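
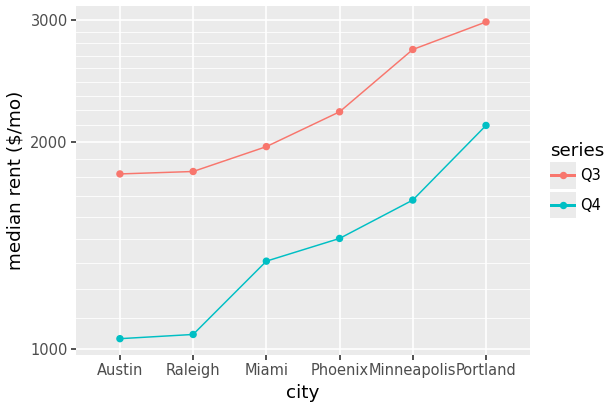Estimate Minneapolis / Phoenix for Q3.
Minneapolis ≈ 2800, Phoenix ≈ 2200; 2800/2200 ≈ 1.27.

≈ 1.27×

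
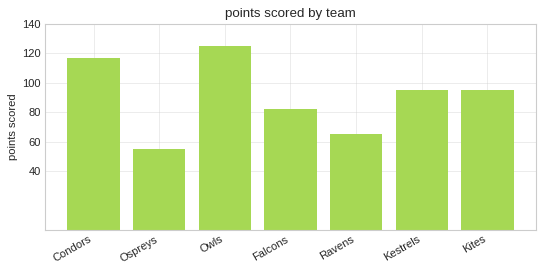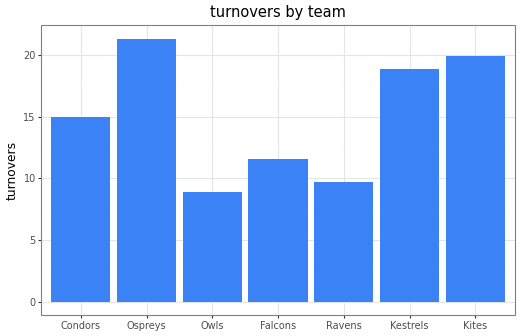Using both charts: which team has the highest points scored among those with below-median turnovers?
Owls

Chart 2 median turnovers ≈ 14; below-median teams: Owls, Falcons, Ravens. Among those, Owls has the highest points scored (≈ 120).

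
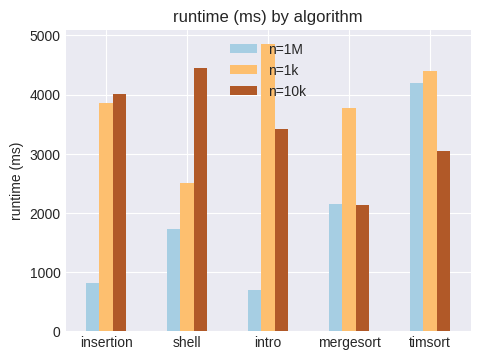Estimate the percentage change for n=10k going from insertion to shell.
≈ +12.5%

insertion ≈ 4000, shell ≈ 4500; (4500 − 4000) / 4000 ≈ +12.5%.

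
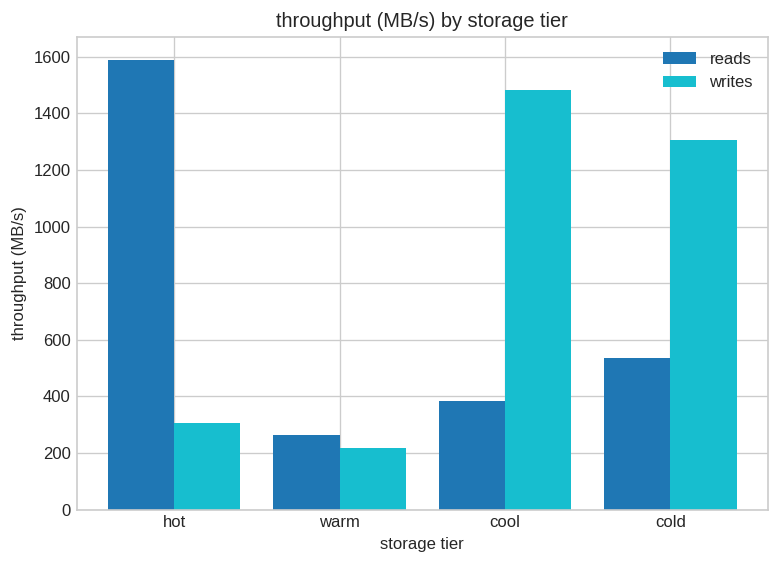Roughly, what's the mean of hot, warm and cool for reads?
≈ 733

(1600 + 200 + 400) / 3 ≈ 733.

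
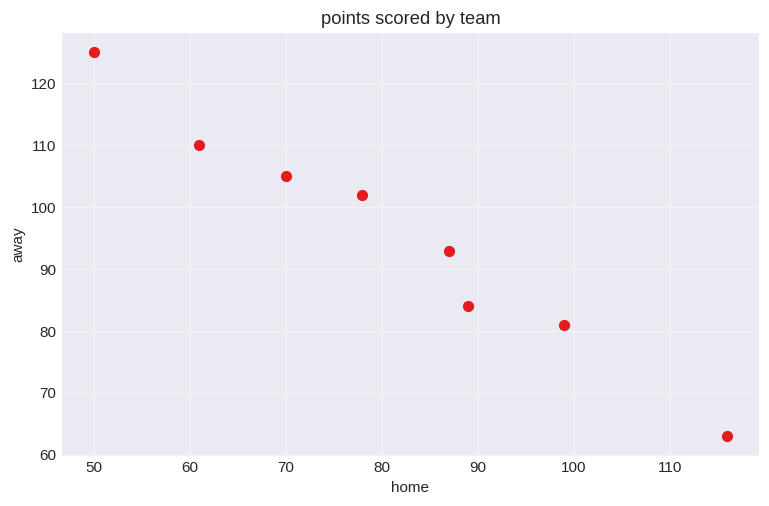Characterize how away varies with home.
negative, strong

Points are negatively correlated; strong (|r| ≈ 1.0).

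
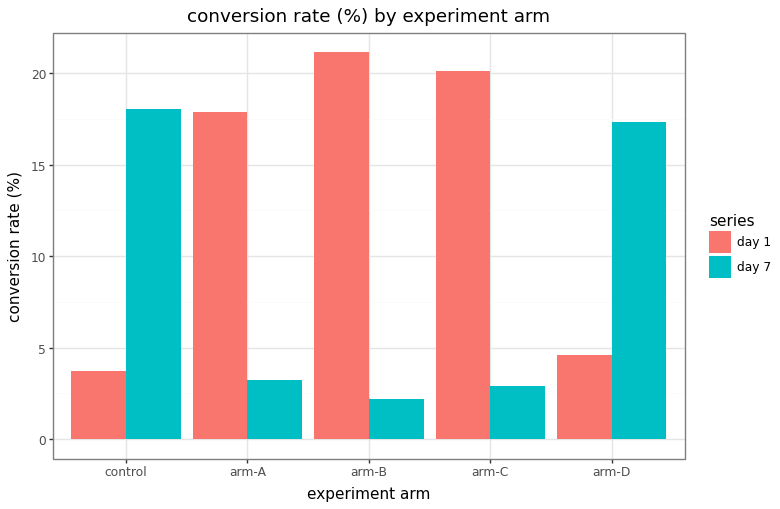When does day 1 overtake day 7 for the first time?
arm-A

control: day 1 ≈ 4 vs day 7 ≈ 18 (not yet); arm-A: day 1 ≈ 18 vs day 7 ≈ 4 (first crossover).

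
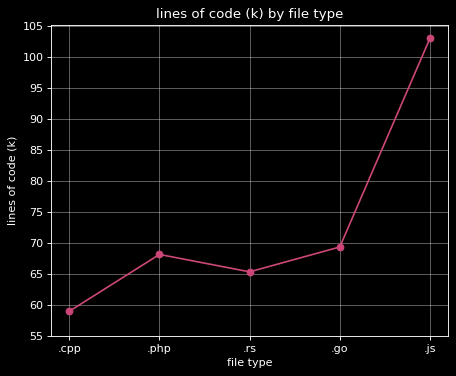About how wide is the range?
Max .js ≈ 105, min .cpp ≈ 60; range ≈ 45.

≈ 45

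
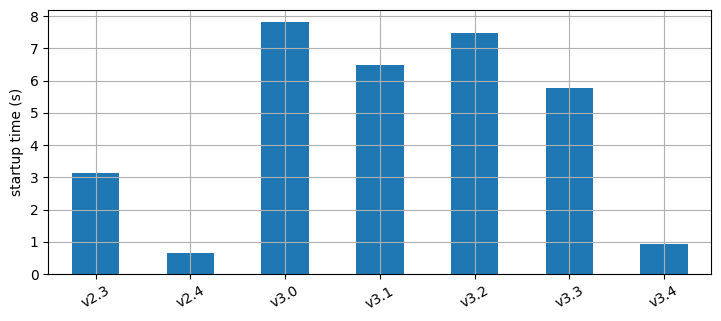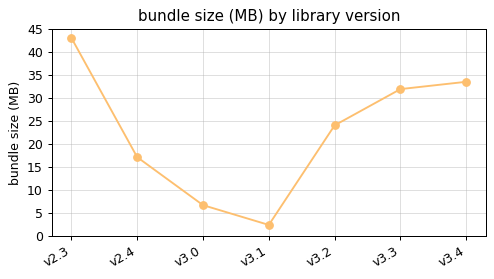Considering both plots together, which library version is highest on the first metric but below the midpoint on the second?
Chart 2 median bundle size (MB) ≈ 25; below-median library versions: v2.4, v3.0, v3.1. Among those, v3.0 has the highest startup time (s) (≈ 8).

v3.0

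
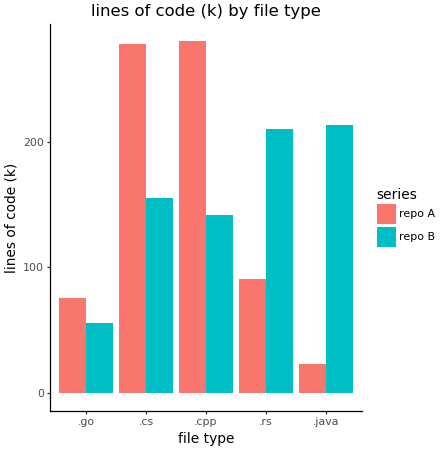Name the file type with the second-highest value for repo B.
.rs

Top 3 for repo B: .java ≈ 225, .rs ≈ 200, .cs ≈ 150.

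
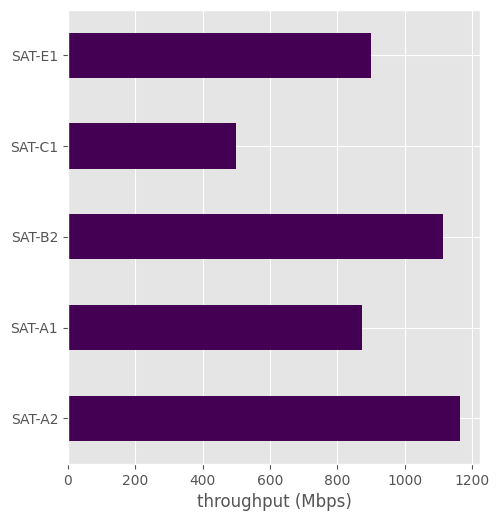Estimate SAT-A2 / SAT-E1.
≈ 1.33×

SAT-A2 ≈ 1200, SAT-E1 ≈ 900; 1200/900 ≈ 1.33.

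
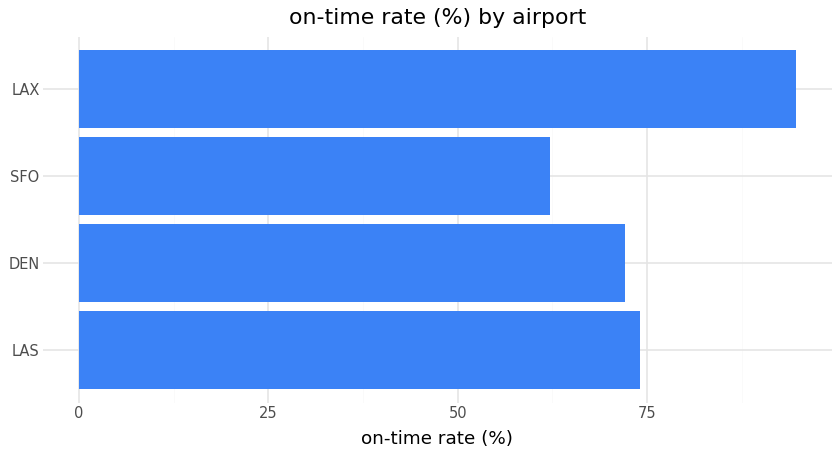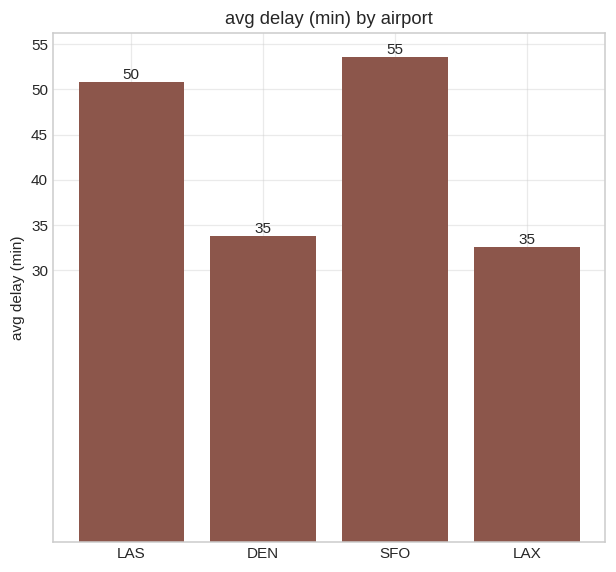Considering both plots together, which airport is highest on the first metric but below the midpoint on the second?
LAX

Chart 2 median avg delay (min) ≈ 40; below-median airports: DEN, LAX. Among those, LAX has the highest on-time rate (%) (≈ 90).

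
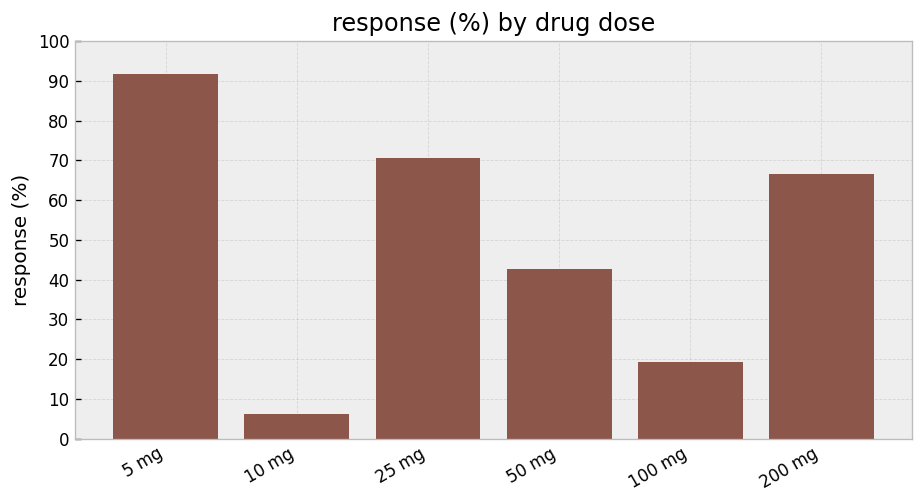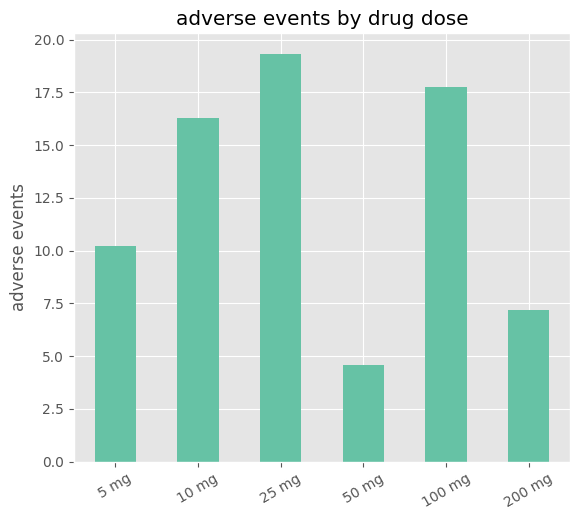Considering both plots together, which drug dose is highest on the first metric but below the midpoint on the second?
5 mg

Chart 2 median adverse events ≈ 14; below-median drug doses: 5 mg, 50 mg, 200 mg. Among those, 5 mg has the highest response (%) (≈ 90).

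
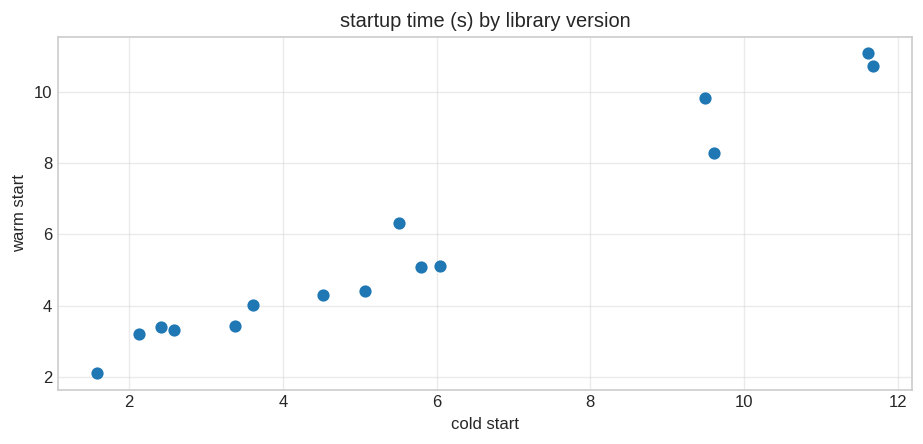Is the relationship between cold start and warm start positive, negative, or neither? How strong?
Points are positively correlated; strong (|r| ≈ 1.0).

positive, strong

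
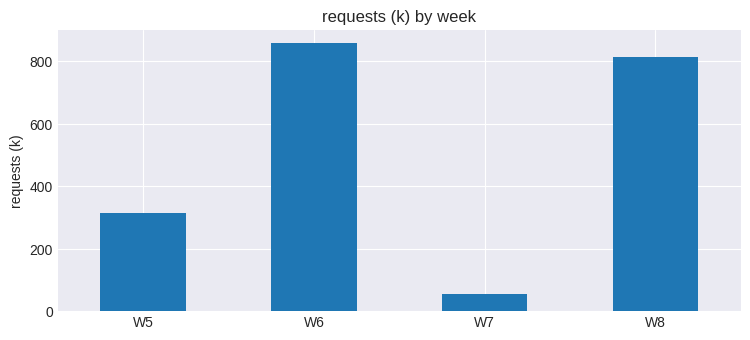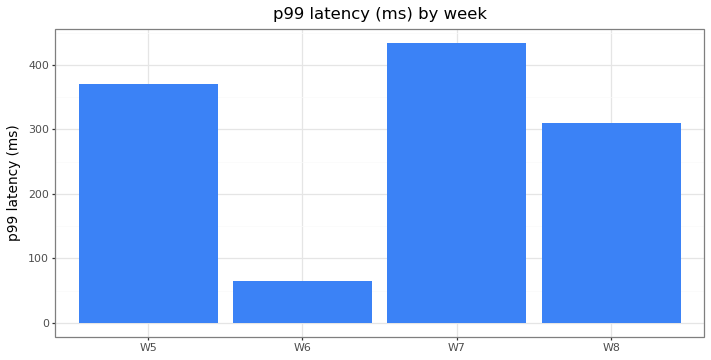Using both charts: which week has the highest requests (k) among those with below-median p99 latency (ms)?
W6

Chart 2 median p99 latency (ms) ≈ 350; below-median weeks: W6, W8. Among those, W6 has the highest requests (k) (≈ 900).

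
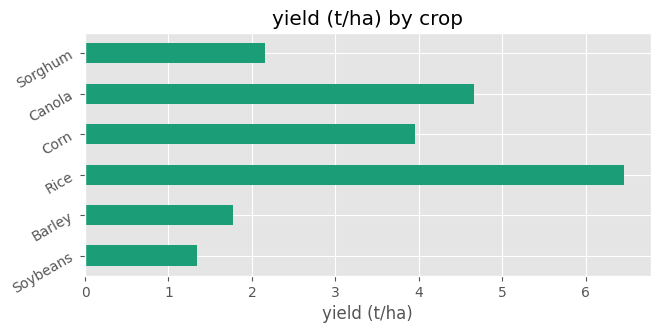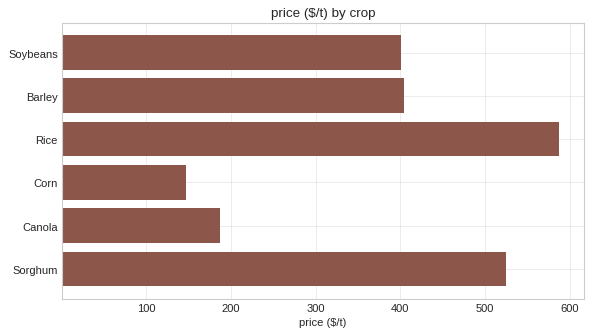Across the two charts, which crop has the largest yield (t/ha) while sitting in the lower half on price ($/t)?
Chart 2 median price ($/t) ≈ 400; below-median crops: Soybeans, Corn, Canola. Among those, Canola has the highest yield (t/ha) (≈ 5).

Canola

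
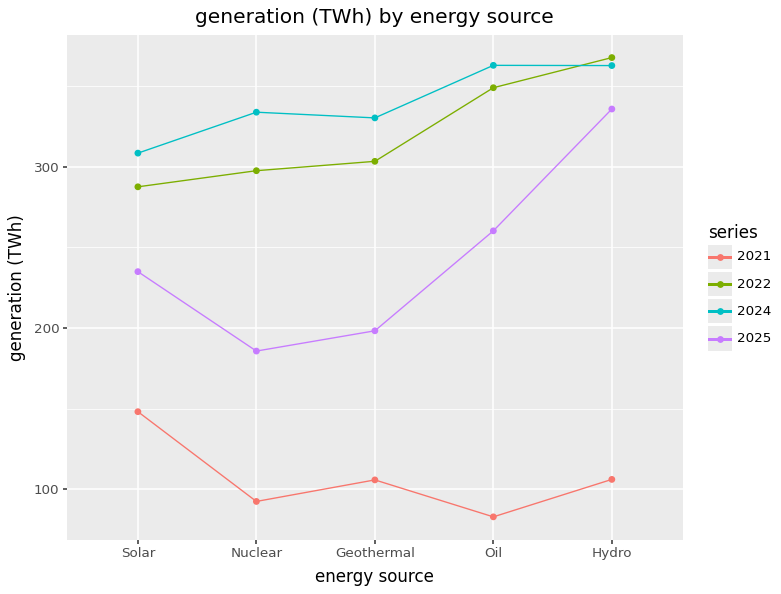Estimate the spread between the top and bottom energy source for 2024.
Max Oil ≈ 375, min Solar ≈ 300; range ≈ 75.

≈ 75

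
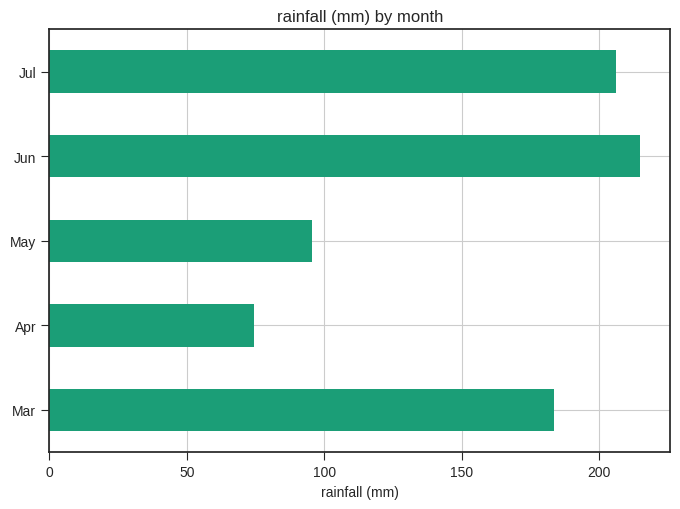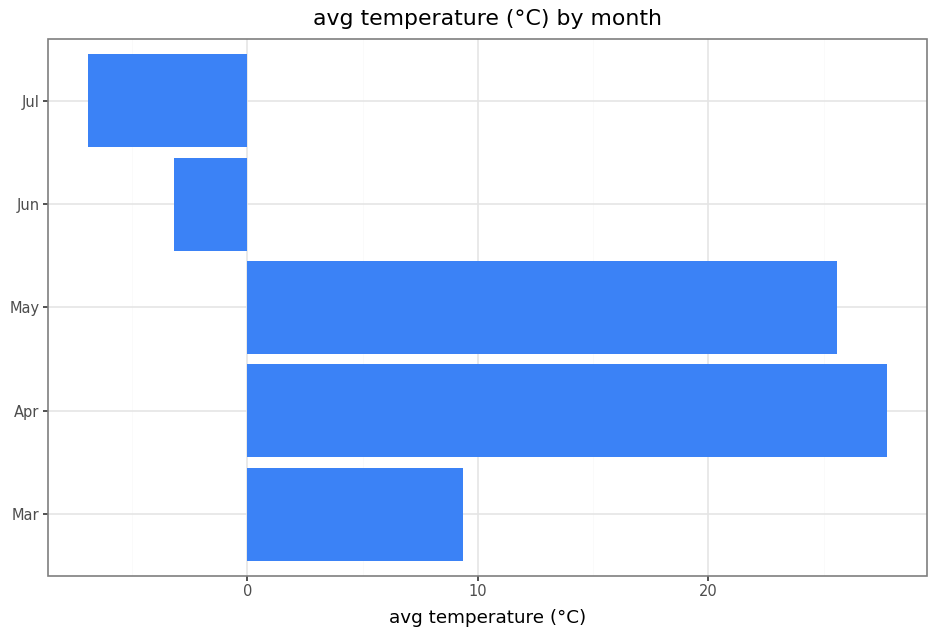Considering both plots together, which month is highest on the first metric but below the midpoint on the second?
Chart 2 median avg temperature (°C) ≈ 10; below-median months: Jun, Jul. Among those, Jun has the highest rainfall (mm) (≈ 220).

Jun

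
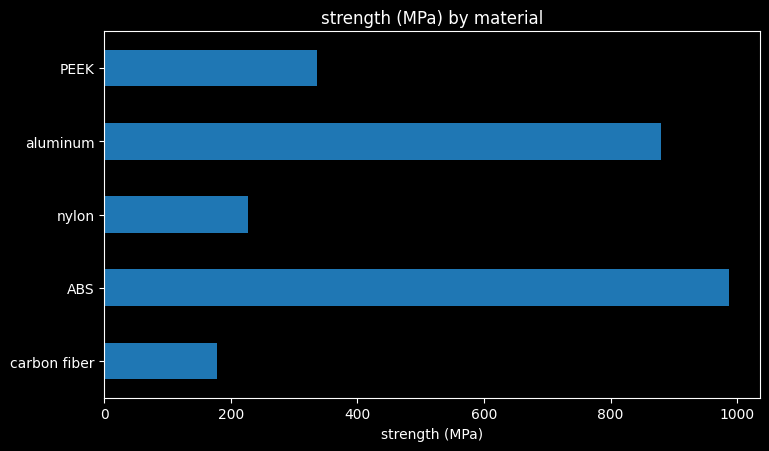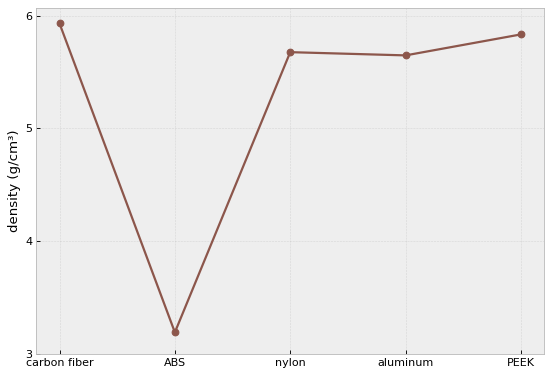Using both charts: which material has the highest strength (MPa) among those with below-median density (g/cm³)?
Chart 2 median density (g/cm³) ≈ 6; below-median materials: ABS, aluminum. Among those, ABS has the highest strength (MPa) (≈ 1000).

ABS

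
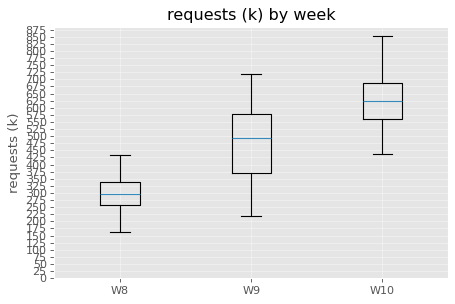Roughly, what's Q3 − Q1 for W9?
Q3 ≈ 575, Q1 ≈ 375; IQR ≈ 200.

≈ 200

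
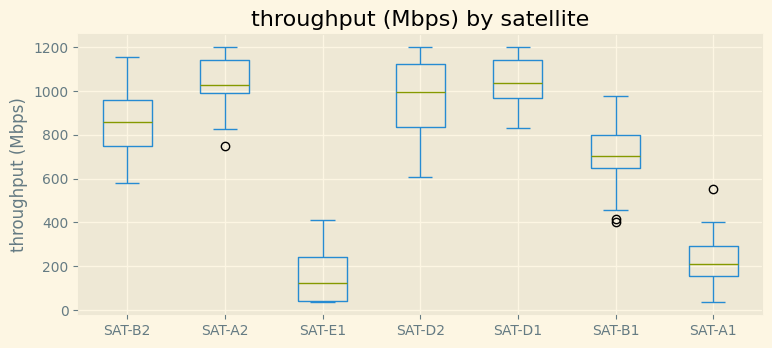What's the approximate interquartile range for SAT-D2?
≈ 300

Q3 ≈ 1100, Q1 ≈ 800; IQR ≈ 300.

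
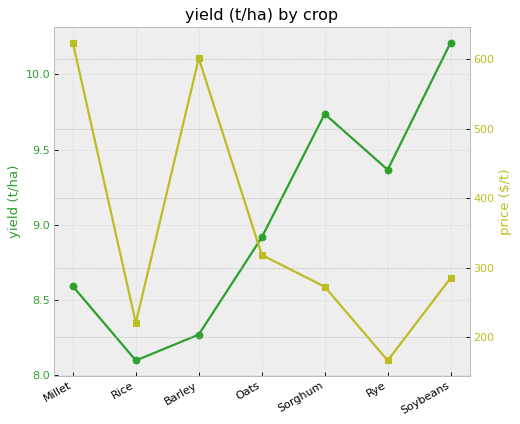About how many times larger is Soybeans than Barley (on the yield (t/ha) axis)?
≈ 1.24×

Soybeans ≈ 10.2, Barley ≈ 8.2; 10.2/8.2 ≈ 1.24.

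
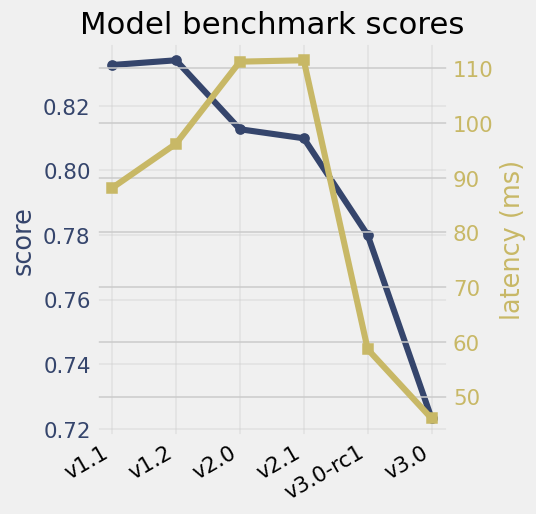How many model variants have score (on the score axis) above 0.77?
5

Above 0.77: v1.1, v1.2, v2.0, v2.1, v3.0-rc1.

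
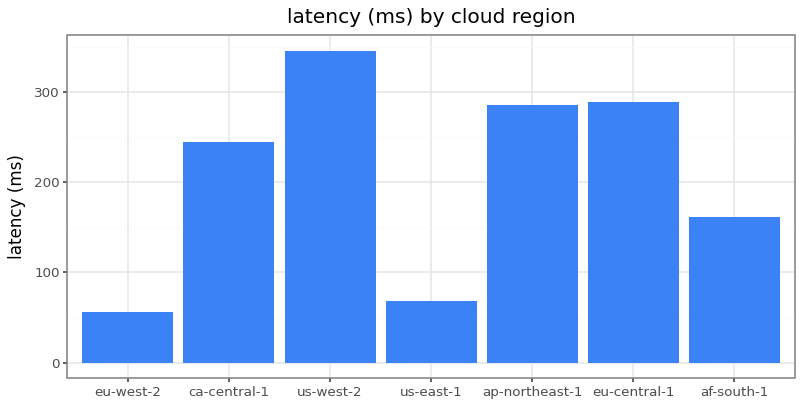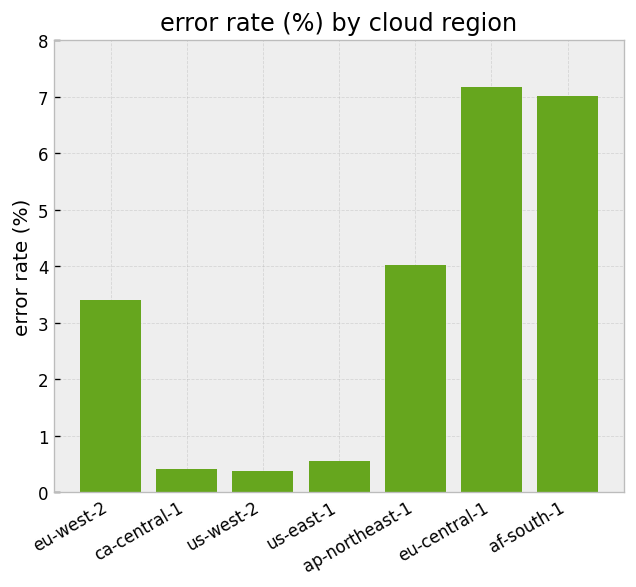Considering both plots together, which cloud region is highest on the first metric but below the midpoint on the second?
us-west-2

Chart 2 median error rate (%) ≈ 3; below-median cloud regions: ca-central-1, us-west-2, us-east-1. Among those, us-west-2 has the highest latency (ms) (≈ 350).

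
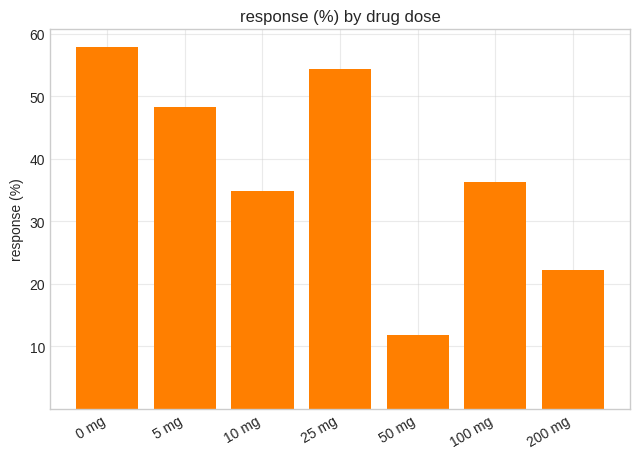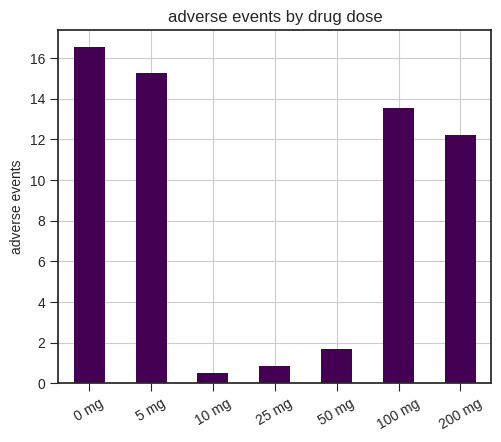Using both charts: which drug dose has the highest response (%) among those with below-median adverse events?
Chart 2 median adverse events ≈ 12; below-median drug doses: 10 mg, 25 mg, 50 mg. Among those, 25 mg has the highest response (%) (≈ 50).

25 mg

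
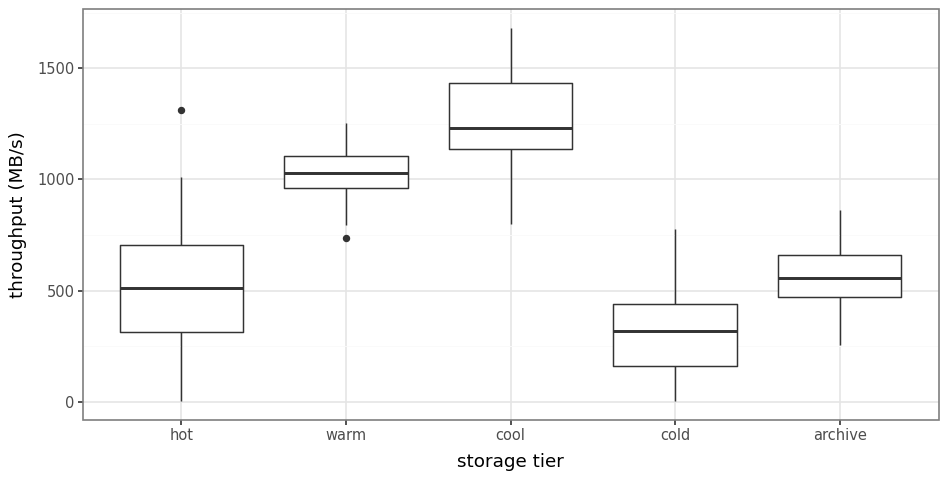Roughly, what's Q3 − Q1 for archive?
Q3 ≈ 700, Q1 ≈ 500; IQR ≈ 200.

≈ 200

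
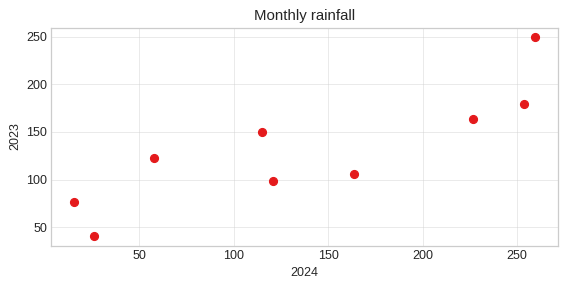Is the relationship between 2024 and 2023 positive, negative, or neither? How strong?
positive, strong

Points are positively correlated; strong (|r| ≈ 0.9).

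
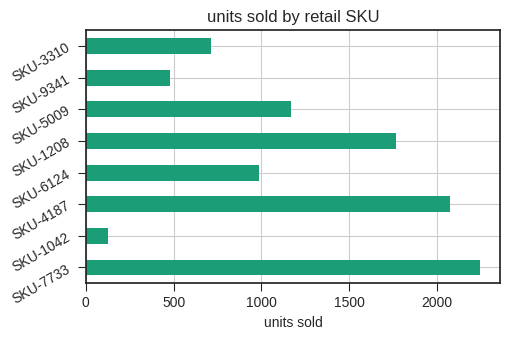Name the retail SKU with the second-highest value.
Top 3: SKU-7733 ≈ 2200, SKU-4187 ≈ 2000, SKU-1208 ≈ 1800.

SKU-4187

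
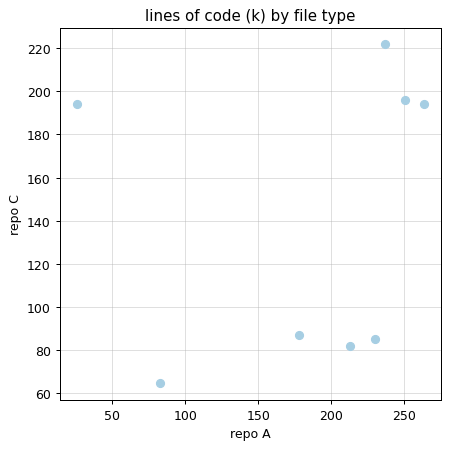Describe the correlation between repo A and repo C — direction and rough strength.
no clear correlation

Points are roughly uncorrelated; weak (|r| ≈ 0.2).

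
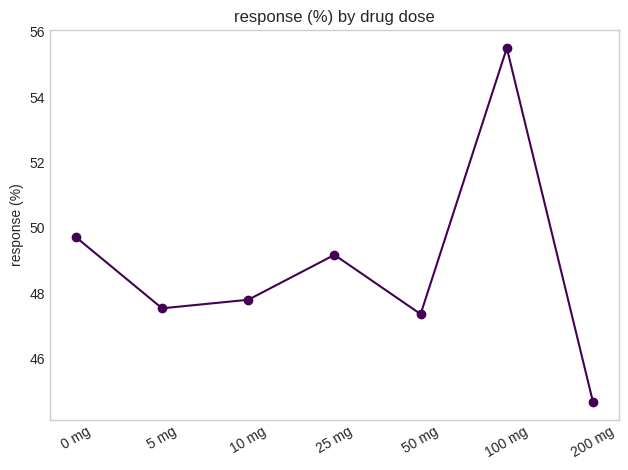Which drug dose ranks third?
25 mg

Top 4: 100 mg ≈ 56, 0 mg ≈ 50, 25 mg ≈ 49, 10 mg ≈ 48.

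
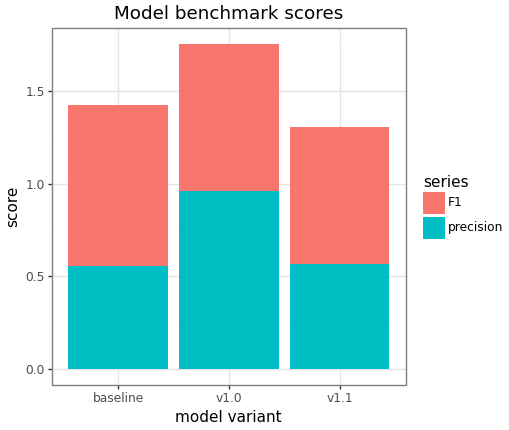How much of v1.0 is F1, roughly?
F1 top ≈ 1.8, bottom ≈ 1.0; segment ≈ 0.8.

≈ 0.8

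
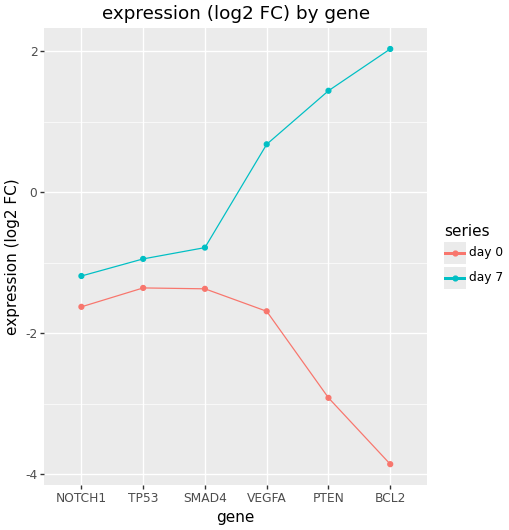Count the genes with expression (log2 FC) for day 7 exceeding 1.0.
2

Above 1.0: PTEN, BCL2.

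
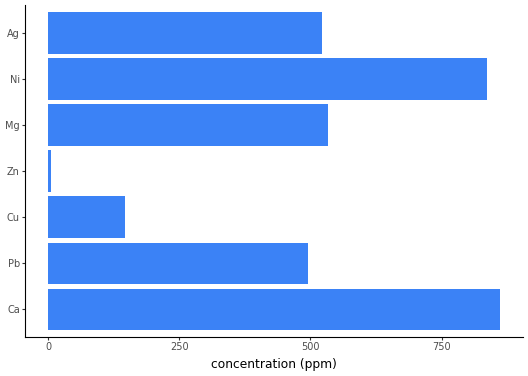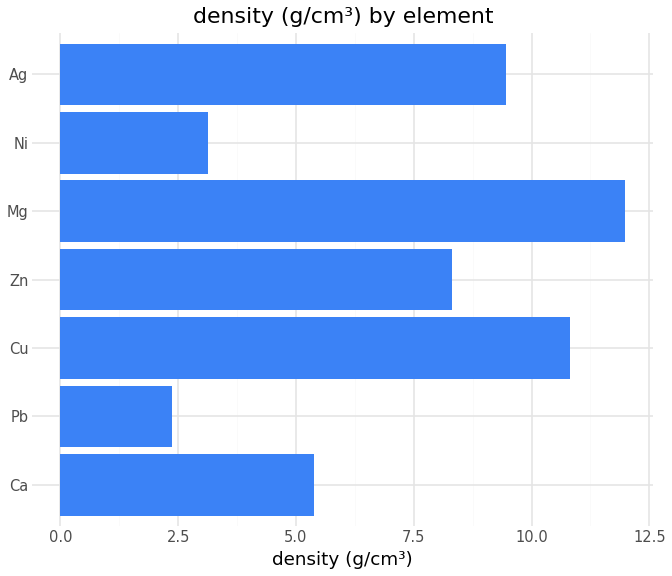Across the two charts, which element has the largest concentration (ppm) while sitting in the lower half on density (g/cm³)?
Ca

Chart 2 median density (g/cm³) ≈ 8; below-median elements: Ca, Pb, Ni. Among those, Ca has the highest concentration (ppm) (≈ 900).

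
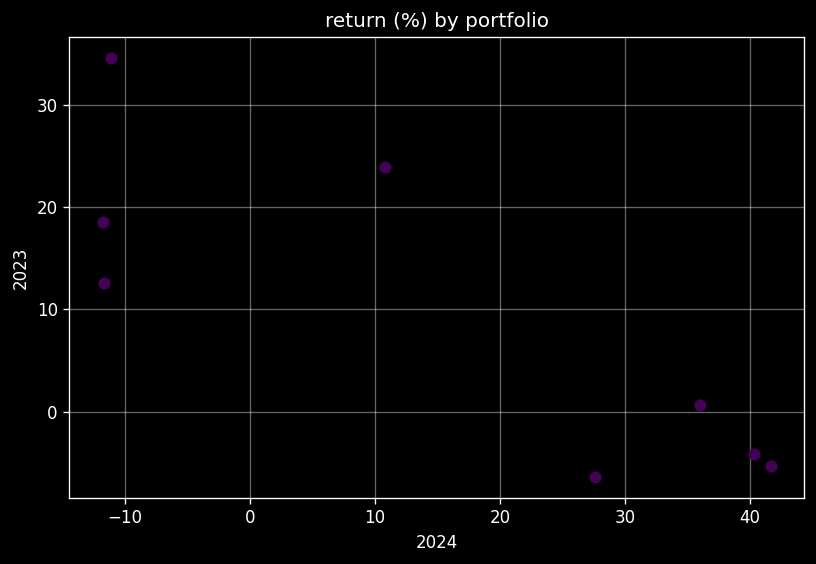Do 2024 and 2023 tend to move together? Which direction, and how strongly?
Points are negatively correlated; strong (|r| ≈ 0.8).

negative, strong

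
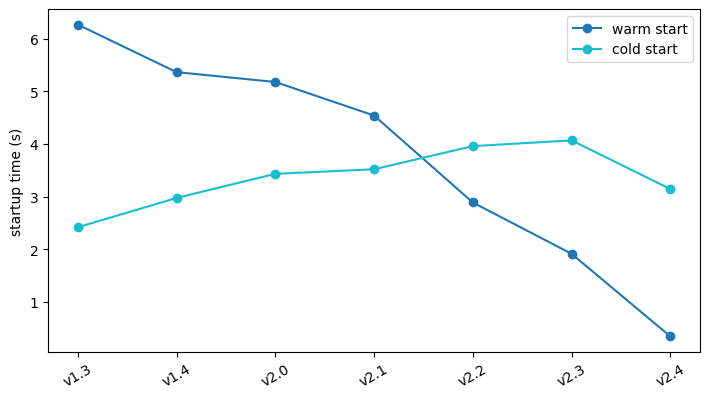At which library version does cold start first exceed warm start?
v2.2

v2.1: cold start ≈ 3.5 vs warm start ≈ 4.5 (not yet); v2.2: cold start ≈ 4.0 vs warm start ≈ 3.0 (first crossover).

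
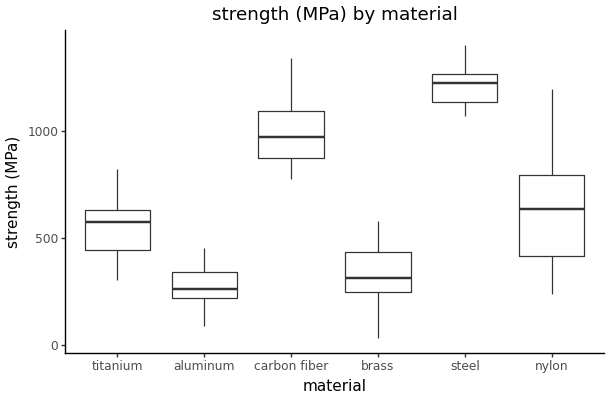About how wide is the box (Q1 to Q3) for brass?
Q3 ≈ 400, Q1 ≈ 200; IQR ≈ 200.

≈ 200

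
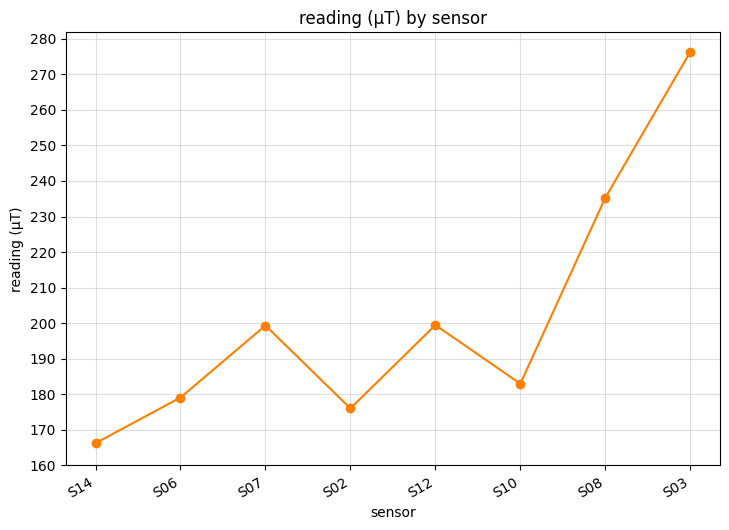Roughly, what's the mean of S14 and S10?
(170 + 180) / 2 ≈ 175.

≈ 175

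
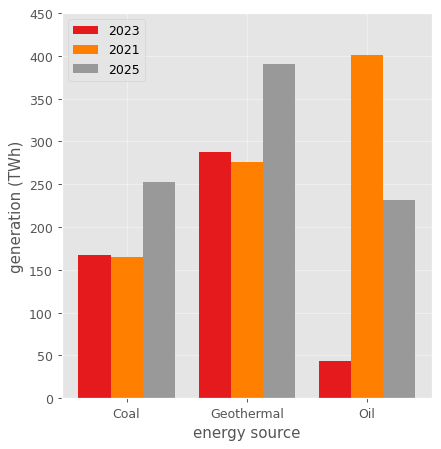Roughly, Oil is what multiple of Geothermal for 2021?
≈ 1.33×

Oil ≈ 400, Geothermal ≈ 300; 400/300 ≈ 1.33.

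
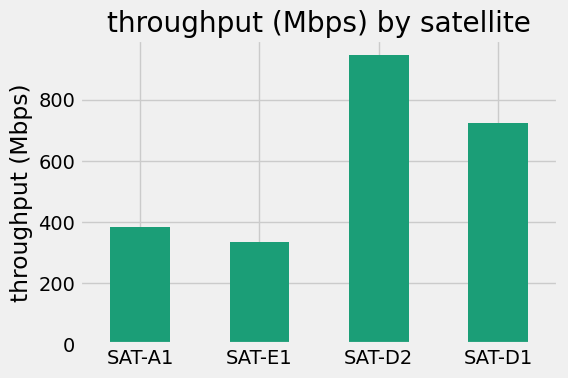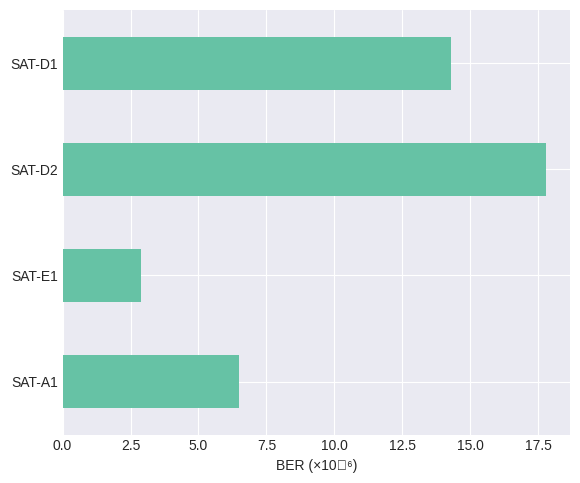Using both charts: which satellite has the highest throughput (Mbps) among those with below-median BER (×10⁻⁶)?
SAT-A1

Chart 2 median BER (×10⁻⁶) ≈ 10; below-median satellites: SAT-A1, SAT-E1. Among those, SAT-A1 has the highest throughput (Mbps) (≈ 400).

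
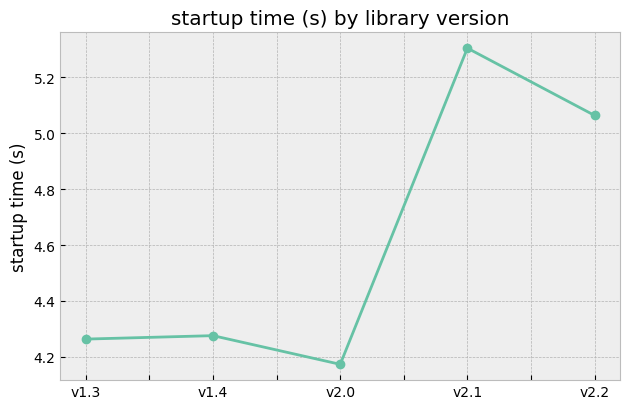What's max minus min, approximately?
Max v2.1 ≈ 5.3, min v2.0 ≈ 4.2; range ≈ 1.1.

≈ 1.1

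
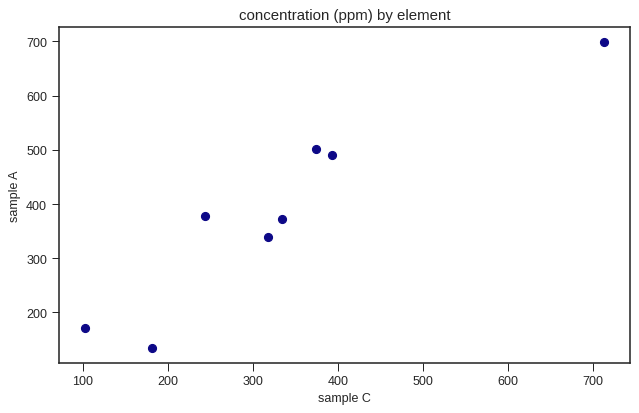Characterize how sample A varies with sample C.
Points are positively correlated; strong (|r| ≈ 0.9).

positive, strong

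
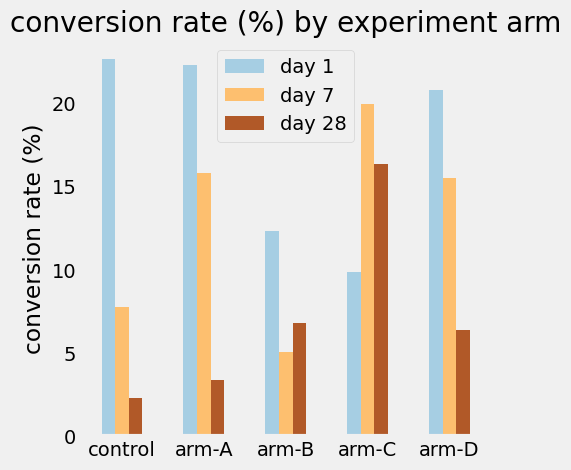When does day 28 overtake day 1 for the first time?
arm-B: day 28 ≈ 6 vs day 1 ≈ 12 (not yet); arm-C: day 28 ≈ 16 vs day 1 ≈ 10 (first crossover).

arm-C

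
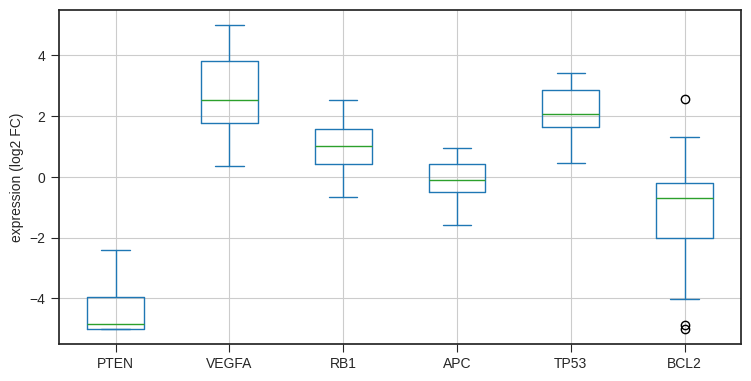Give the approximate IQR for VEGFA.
Q3 ≈ 4, Q1 ≈ 2; IQR ≈ 2.

≈ 2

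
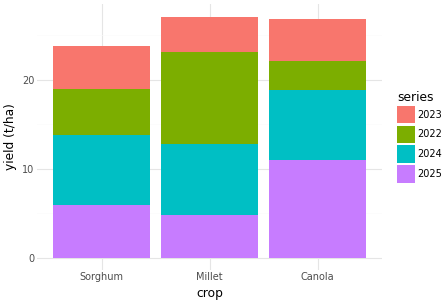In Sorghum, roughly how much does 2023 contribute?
2023 top ≈ 25, bottom ≈ 20; segment ≈ 5.

≈ 5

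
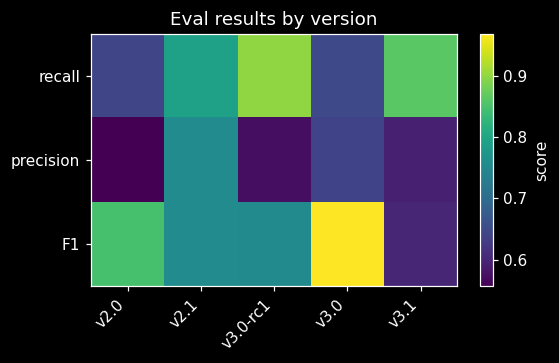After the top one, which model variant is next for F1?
v2.0

Top 3 for F1: v3.0 ≈ 0.95, v2.0 ≈ 0.85, v2.1 ≈ 0.75.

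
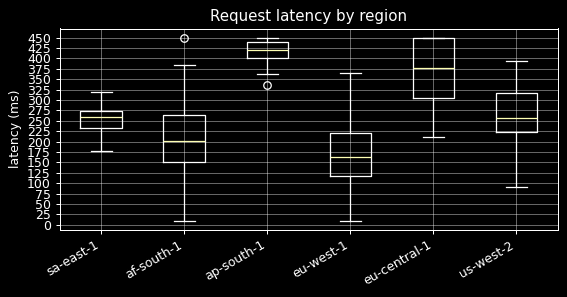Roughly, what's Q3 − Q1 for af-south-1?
≈ 125

Q3 ≈ 275, Q1 ≈ 150; IQR ≈ 125.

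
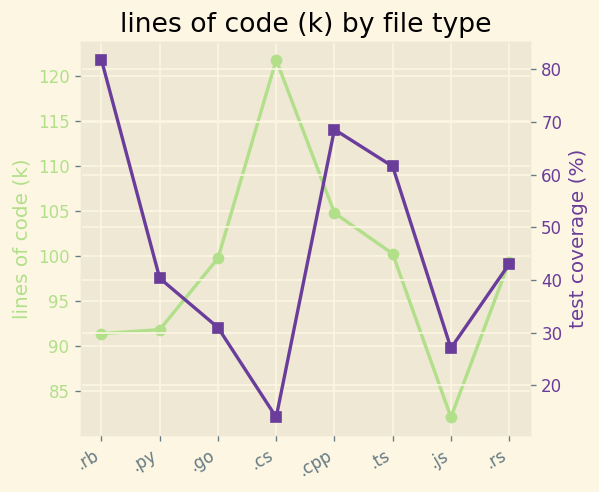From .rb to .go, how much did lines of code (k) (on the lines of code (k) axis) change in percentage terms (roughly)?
.rb ≈ 90, .go ≈ 100; (100 − 90) / 90 ≈ +11.1%.

≈ +11.1%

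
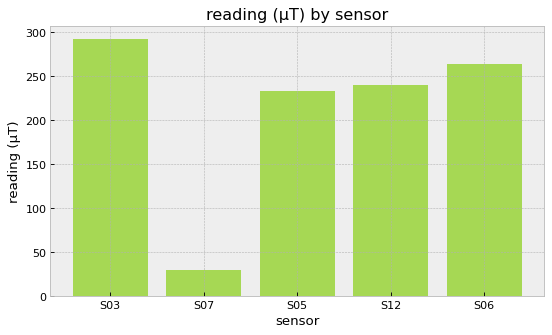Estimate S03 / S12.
≈ 1.2×

S03 ≈ 300, S12 ≈ 250; 300/250 ≈ 1.2.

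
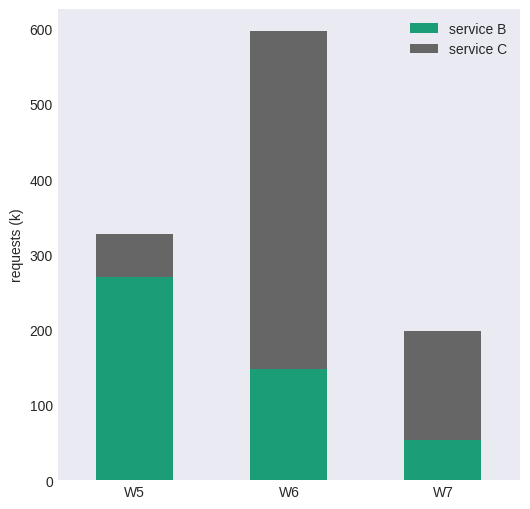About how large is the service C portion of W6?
≈ 450

service C top ≈ 600, bottom ≈ 150; segment ≈ 450.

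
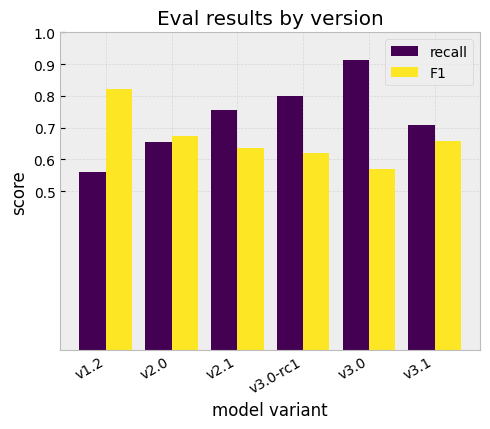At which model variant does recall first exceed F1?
v2.1

v2.0: recall ≈ 0.7 vs F1 ≈ 0.7 (not yet); v2.1: recall ≈ 0.8 vs F1 ≈ 0.6 (first crossover).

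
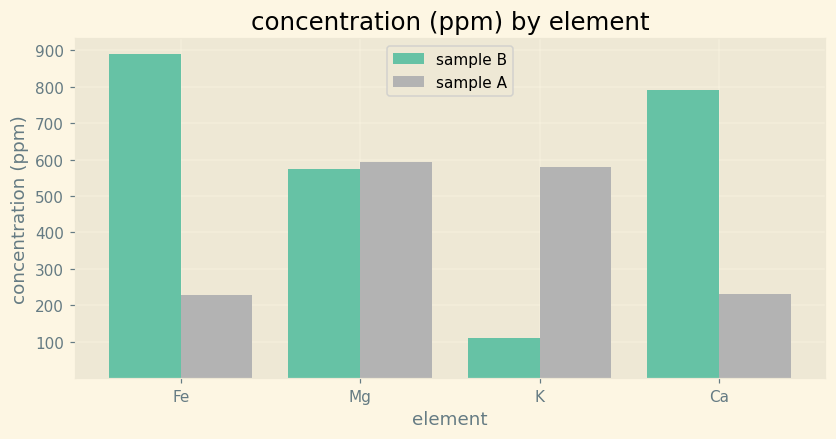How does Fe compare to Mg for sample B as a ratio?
≈ 1.5×

Fe ≈ 900, Mg ≈ 600; 900/600 ≈ 1.5.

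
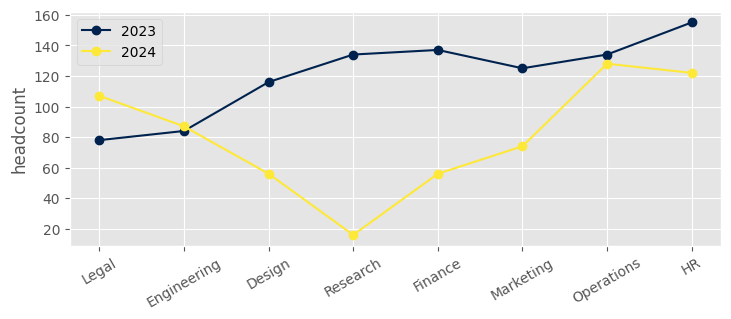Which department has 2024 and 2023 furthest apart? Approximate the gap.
Research: 2024 ≈ 20, 2023 ≈ 140 → gap ≈ 120. Next-largest (Finance) is only ≈ 80.

Research, ≈ 120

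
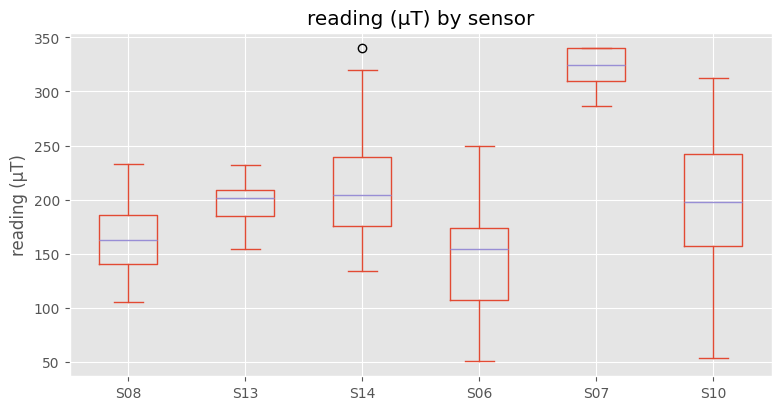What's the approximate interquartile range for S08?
≈ 40

Q3 ≈ 180, Q1 ≈ 140; IQR ≈ 40.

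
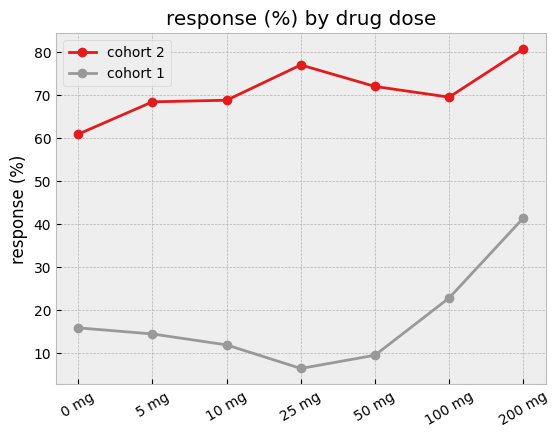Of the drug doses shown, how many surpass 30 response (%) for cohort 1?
Above 30: 200 mg.

1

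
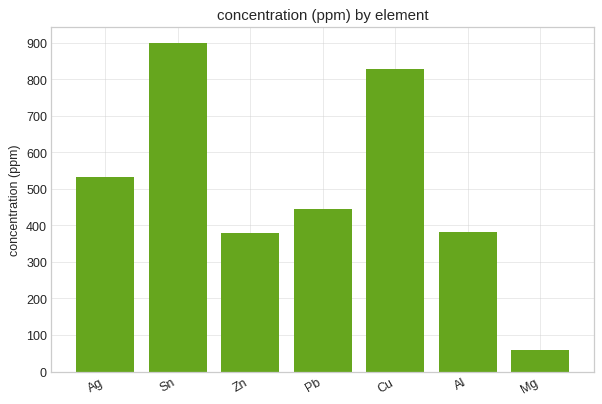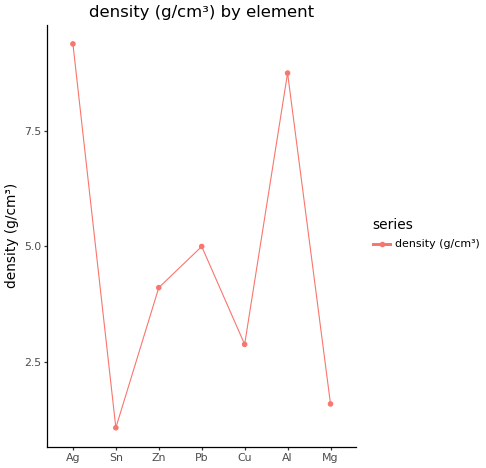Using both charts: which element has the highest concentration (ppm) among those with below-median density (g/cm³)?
Sn

Chart 2 median density (g/cm³) ≈ 4; below-median elements: Sn, Cu, Mg. Among those, Sn has the highest concentration (ppm) (≈ 900).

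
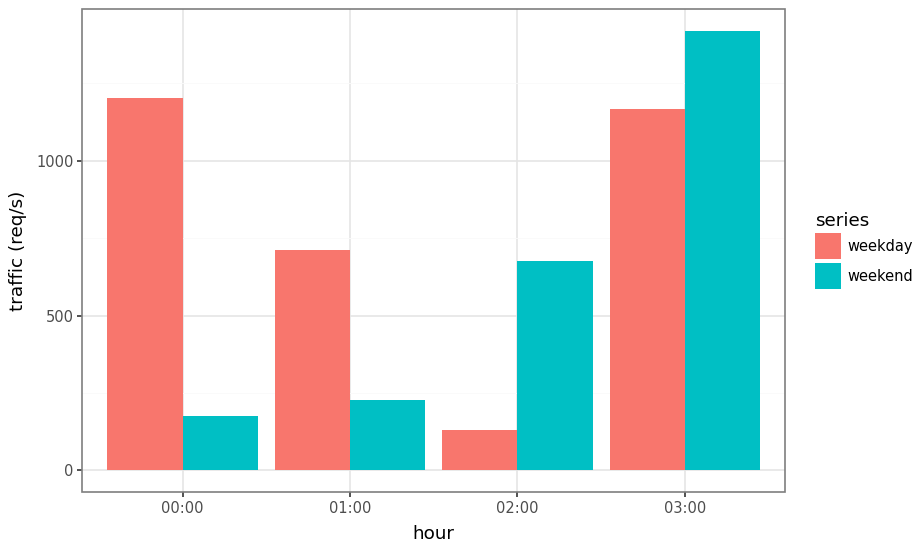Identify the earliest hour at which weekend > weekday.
01:00: weekend ≈ 200 vs weekday ≈ 800 (not yet); 02:00: weekend ≈ 600 vs weekday ≈ 200 (first crossover).

02:00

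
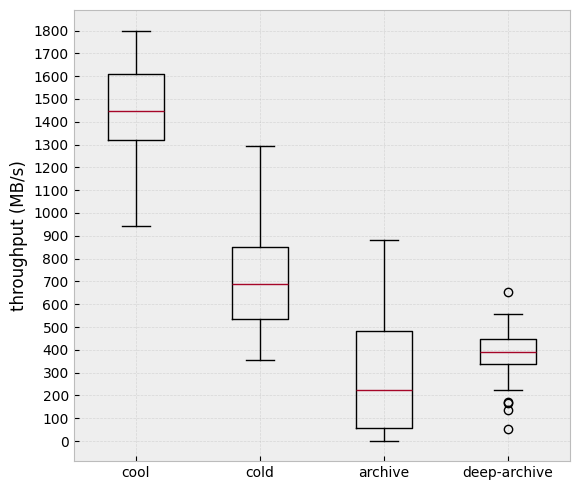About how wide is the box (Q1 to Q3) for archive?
≈ 400

Q3 ≈ 500, Q1 ≈ 100; IQR ≈ 400.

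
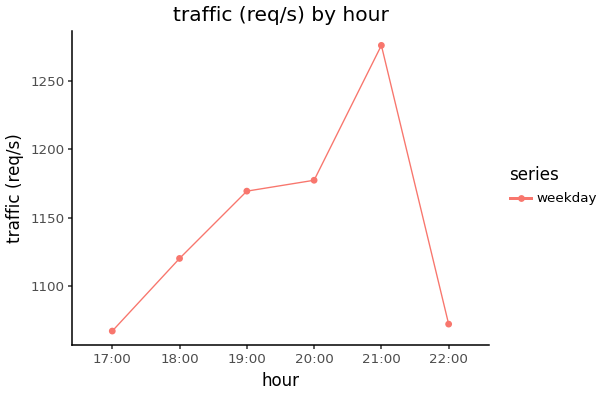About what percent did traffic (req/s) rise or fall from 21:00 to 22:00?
21:00 ≈ 1280, 22:00 ≈ 1080; (1080 − 1280) / 1280 ≈ -15.6%.

≈ -15.6%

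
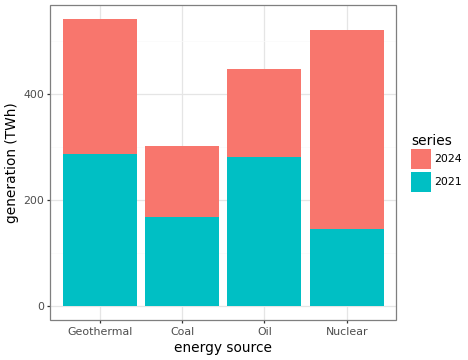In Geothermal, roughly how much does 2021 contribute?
≈ 300

2021 top ≈ 300, bottom ≈ 0; segment ≈ 300.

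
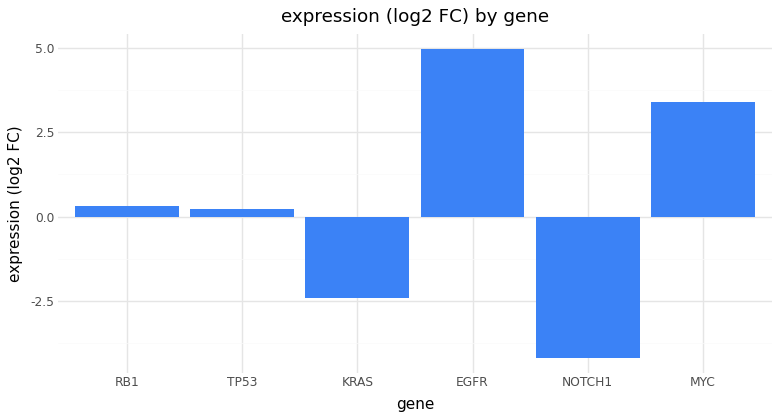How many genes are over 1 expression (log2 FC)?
Above 1: EGFR, MYC.

2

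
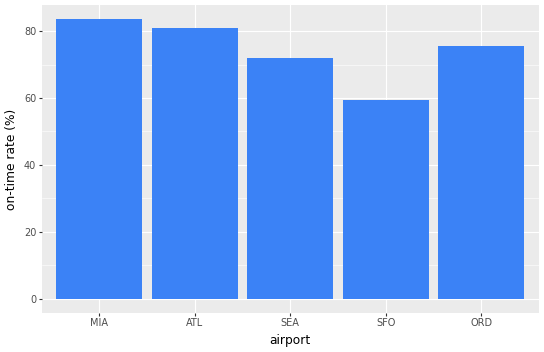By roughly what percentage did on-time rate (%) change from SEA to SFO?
SEA ≈ 70, SFO ≈ 60; (60 − 70) / 70 ≈ -14.3%.

≈ -14.3%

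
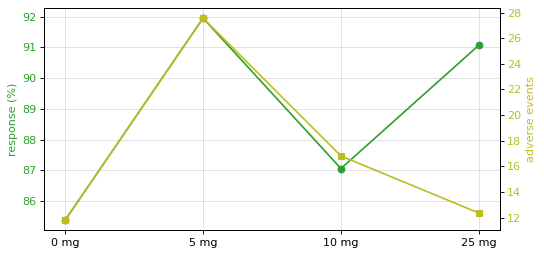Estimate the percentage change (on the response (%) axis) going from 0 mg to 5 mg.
≈ +8.2%

0 mg ≈ 85, 5 mg ≈ 92; (92 − 85) / 85 ≈ +8.2%.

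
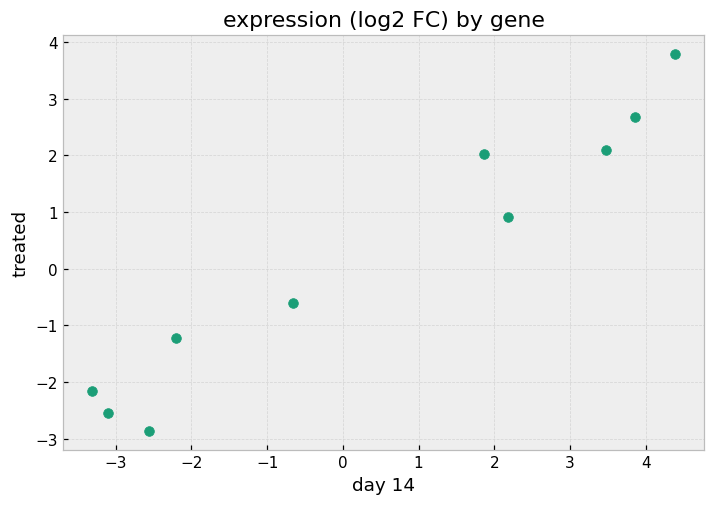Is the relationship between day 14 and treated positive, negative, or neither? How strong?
positive, strong

Points are positively correlated; strong (|r| ≈ 1.0).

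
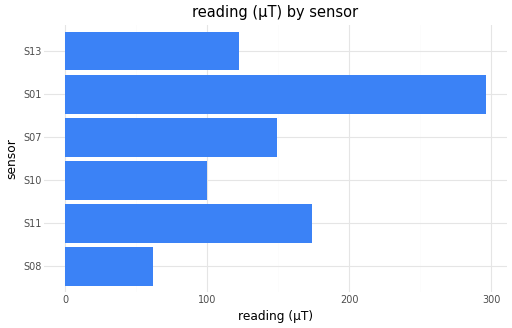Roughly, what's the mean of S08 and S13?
(50 + 125) / 2 ≈ 88.

≈ 88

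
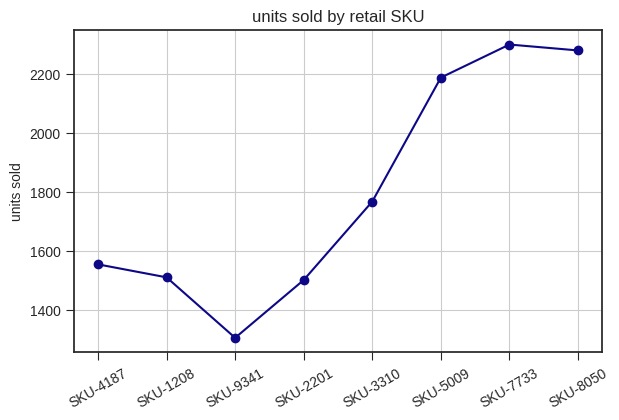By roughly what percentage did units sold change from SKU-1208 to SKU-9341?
≈ -13.3%

SKU-1208 ≈ 1500, SKU-9341 ≈ 1300; (1300 − 1500) / 1500 ≈ -13.3%.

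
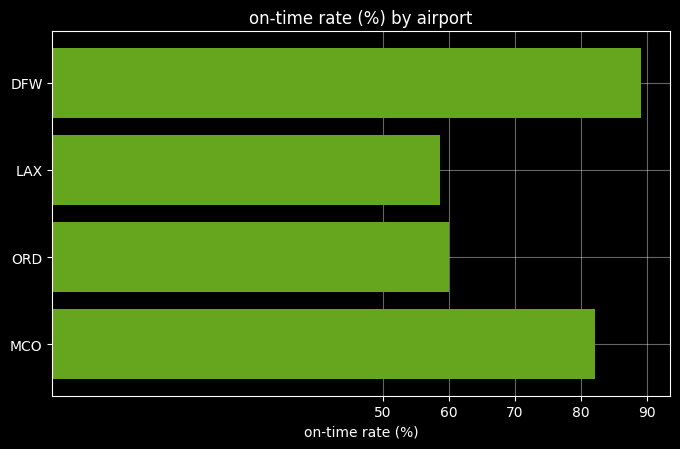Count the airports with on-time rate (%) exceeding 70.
Above 70: DFW, MCO.

2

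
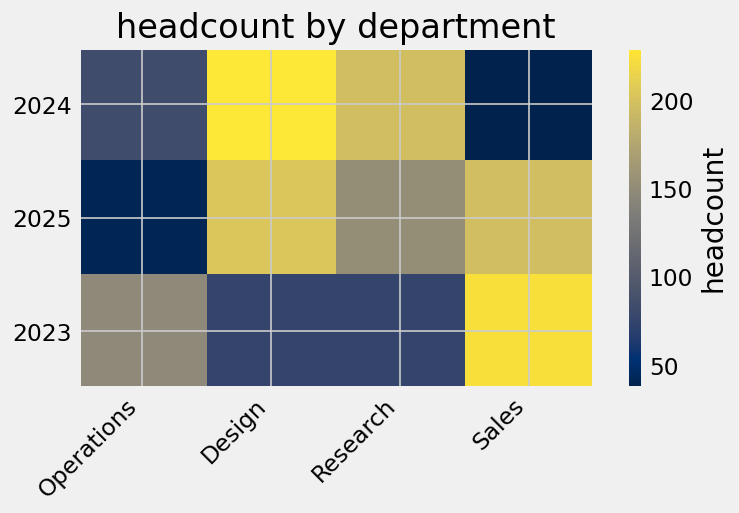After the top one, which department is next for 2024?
Top 3 for 2024: Design ≈ 240, Research ≈ 200, Operations ≈ 80.

Research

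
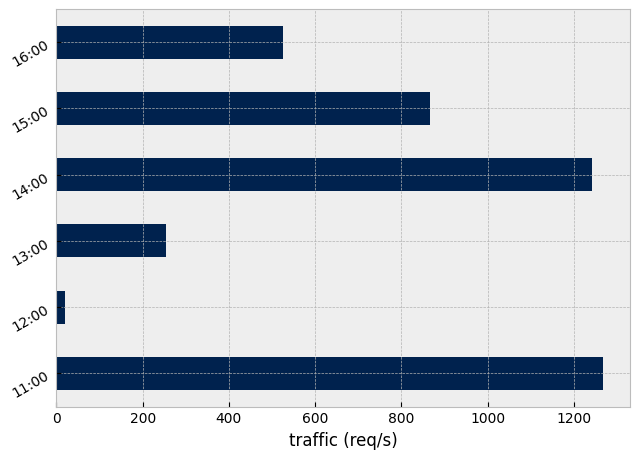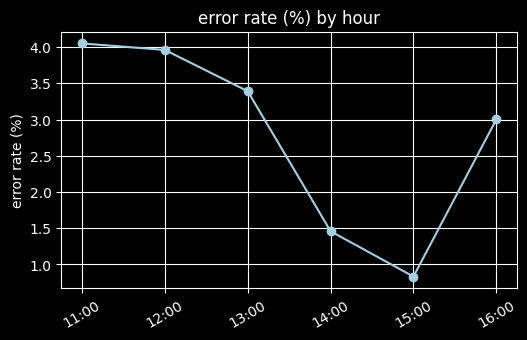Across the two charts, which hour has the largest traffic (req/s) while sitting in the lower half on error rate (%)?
14:00

Chart 2 median error rate (%) ≈ 3; below-median hours: 14:00, 15:00, 16:00. Among those, 14:00 has the highest traffic (req/s) (≈ 1200).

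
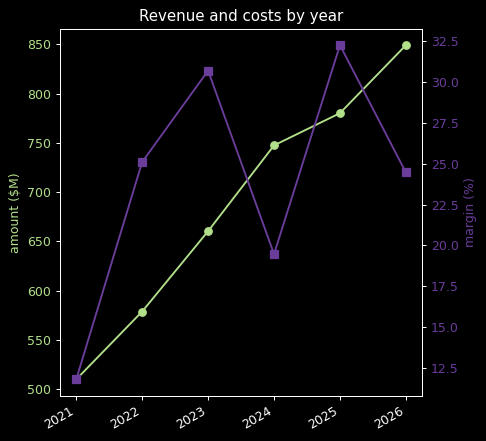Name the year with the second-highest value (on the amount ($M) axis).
2025

Top 3 (on the amount ($M) axis): 2026 ≈ 850, 2025 ≈ 800, 2024 ≈ 750.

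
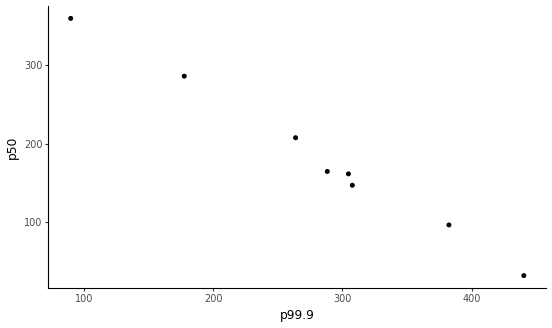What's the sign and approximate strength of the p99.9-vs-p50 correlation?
negative, strong

Points are negatively correlated; strong (|r| ≈ 1.0).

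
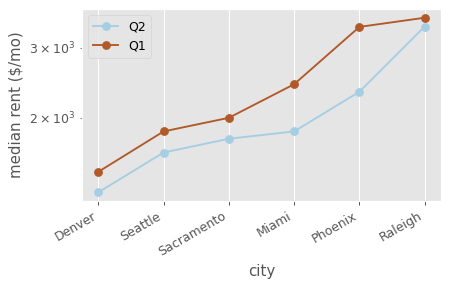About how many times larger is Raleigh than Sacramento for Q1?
Raleigh ≈ 3600, Sacramento ≈ 2000; 3600/2000 ≈ 1.8.

≈ 1.8×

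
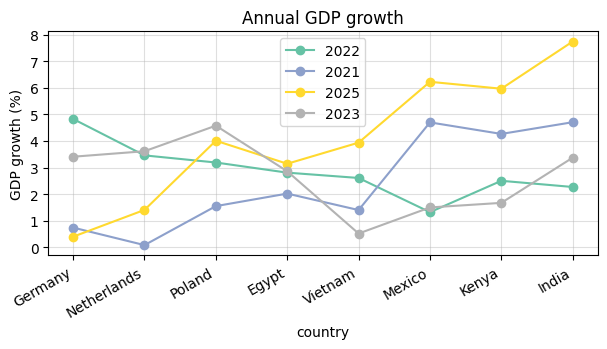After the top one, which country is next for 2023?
Netherlands

Top 3 for 2023: Poland ≈ 5, Netherlands ≈ 4, Germany ≈ 3.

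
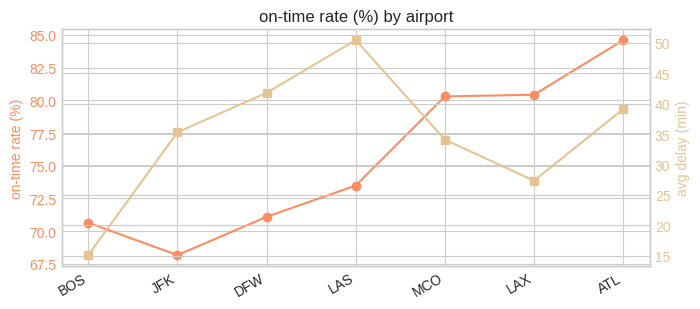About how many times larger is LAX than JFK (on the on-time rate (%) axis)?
≈ 1.18×

LAX ≈ 80, JFK ≈ 68; 80/68 ≈ 1.18.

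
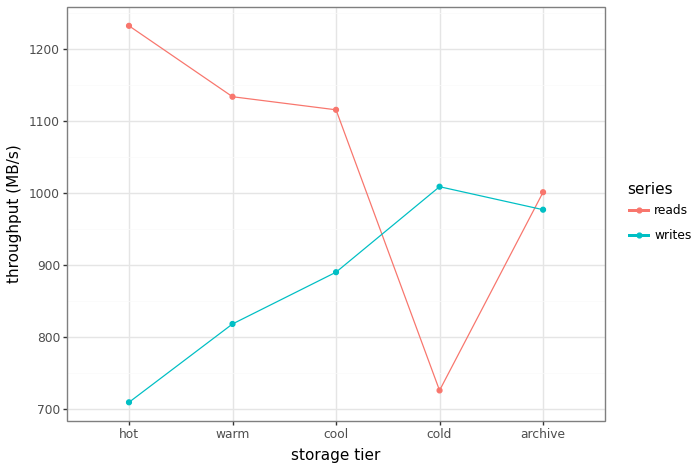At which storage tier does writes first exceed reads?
cool: writes ≈ 900 vs reads ≈ 1100 (not yet); cold: writes ≈ 1000 vs reads ≈ 750 (first crossover).

cold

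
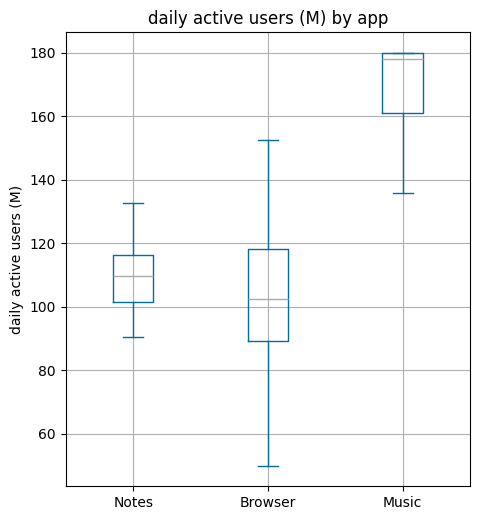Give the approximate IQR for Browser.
Q3 ≈ 120, Q1 ≈ 90; IQR ≈ 30.

≈ 30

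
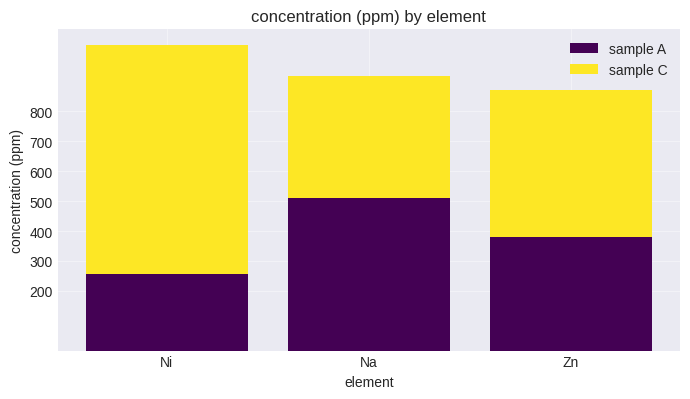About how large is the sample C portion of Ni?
≈ 700

sample C top ≈ 1000, bottom ≈ 300; segment ≈ 700.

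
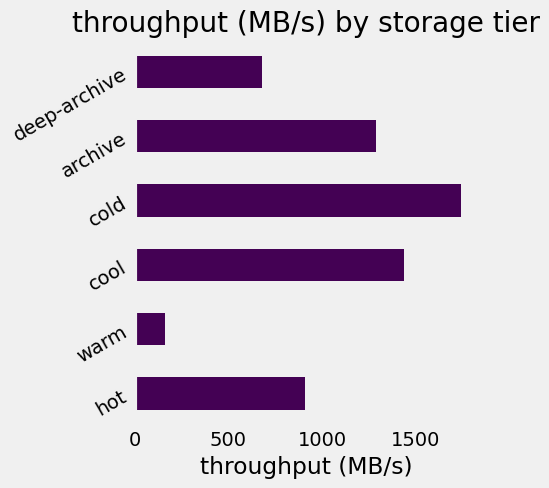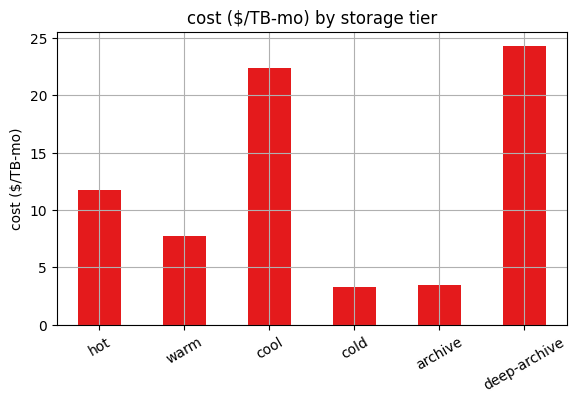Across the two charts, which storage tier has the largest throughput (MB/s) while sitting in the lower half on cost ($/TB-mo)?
Chart 2 median cost ($/TB-mo) ≈ 10; below-median storage tiers: warm, cold, archive. Among those, cold has the highest throughput (MB/s) (≈ 1800).

cold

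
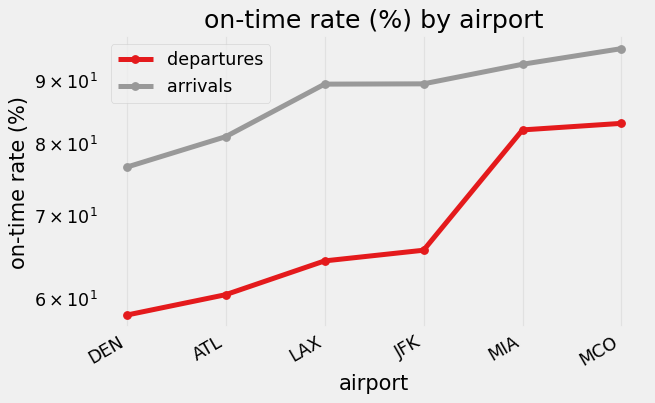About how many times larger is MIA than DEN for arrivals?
≈ 1.27×

MIA ≈ 95, DEN ≈ 75; 95/75 ≈ 1.27.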